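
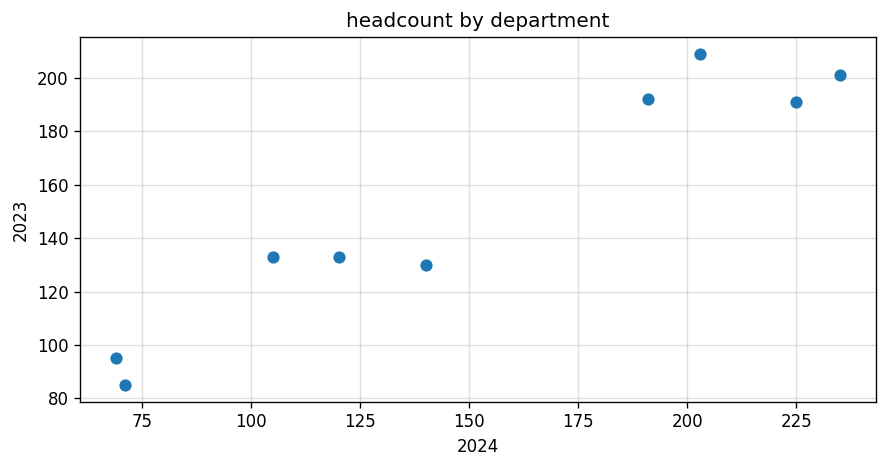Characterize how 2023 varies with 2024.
Points are positively correlated; strong (|r| ≈ 1.0).

positive, strong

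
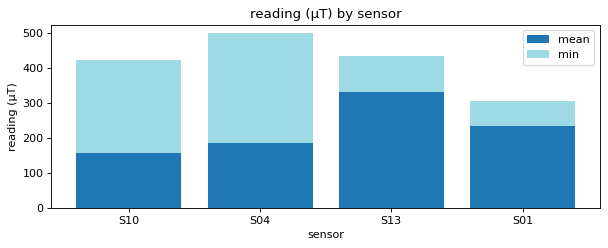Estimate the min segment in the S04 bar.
≈ 300

min top ≈ 500, bottom ≈ 200; segment ≈ 300.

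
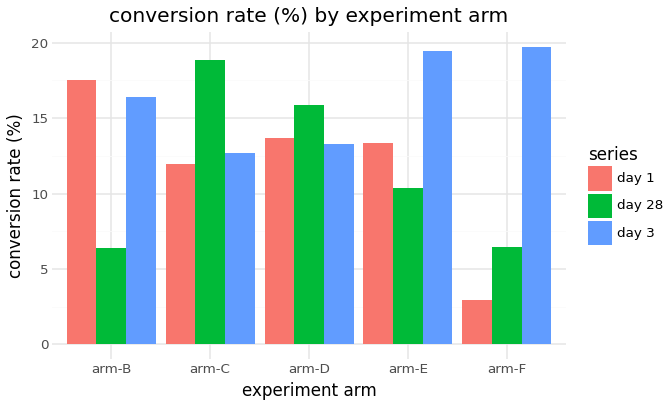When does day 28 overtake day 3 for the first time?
arm-B: day 28 ≈ 6 vs day 3 ≈ 16 (not yet); arm-C: day 28 ≈ 18 vs day 3 ≈ 12 (first crossover).

arm-C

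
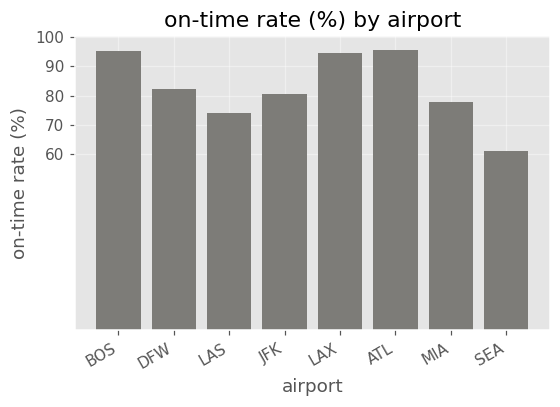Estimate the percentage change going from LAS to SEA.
≈ -14.3%

LAS ≈ 70, SEA ≈ 60; (60 − 70) / 70 ≈ -14.3%.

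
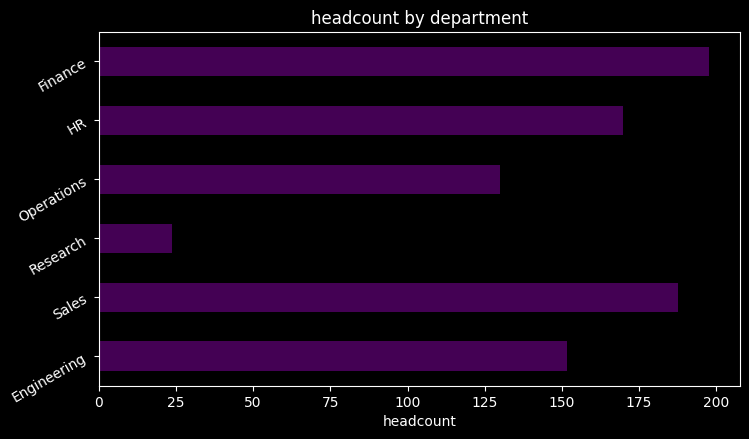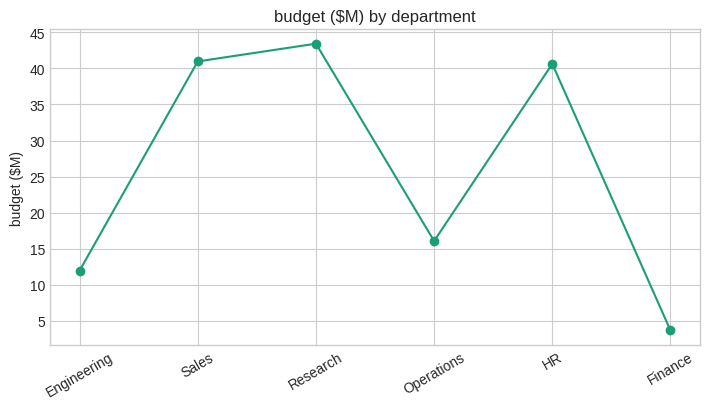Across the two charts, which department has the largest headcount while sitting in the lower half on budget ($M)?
Chart 2 median budget ($M) ≈ 30; below-median departments: Engineering, Operations, Finance. Among those, Finance has the highest headcount (≈ 200).

Finance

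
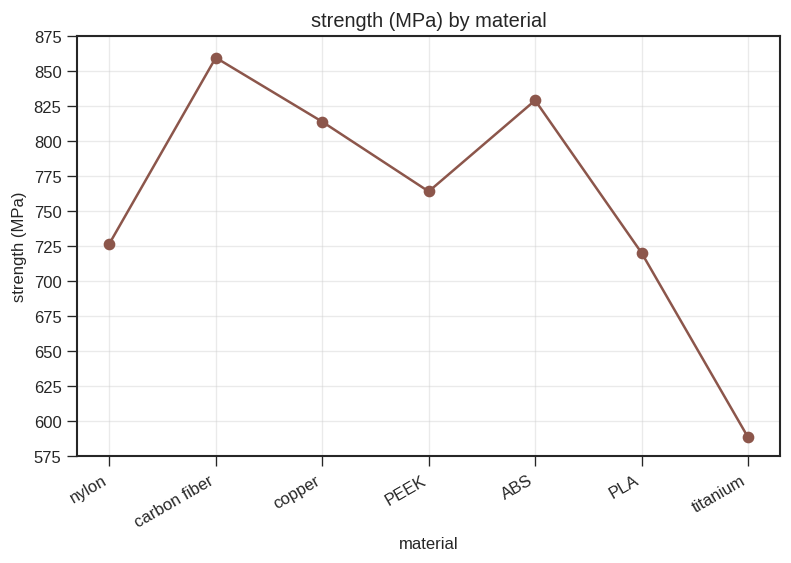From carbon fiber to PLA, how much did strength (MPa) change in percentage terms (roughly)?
≈ -14.7%

carbon fiber ≈ 850, PLA ≈ 725; (725 − 850) / 850 ≈ -14.7%.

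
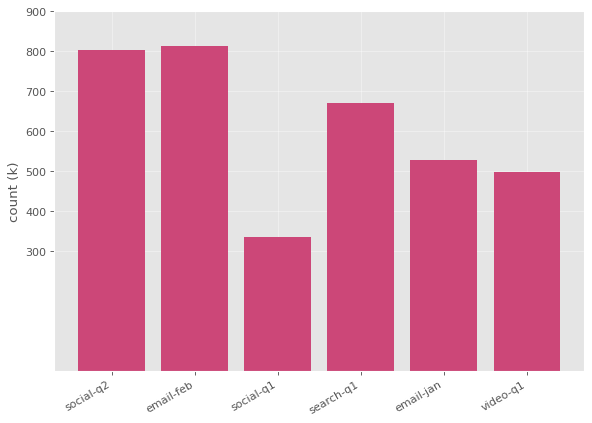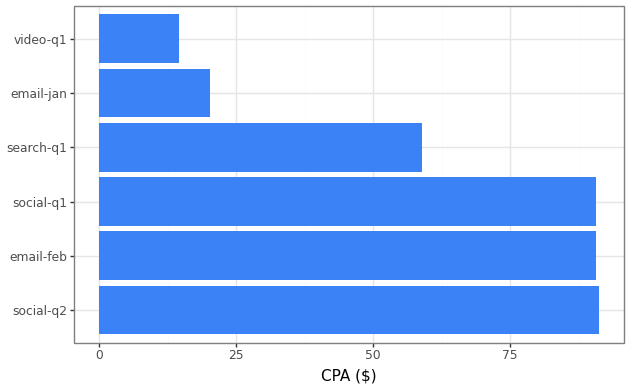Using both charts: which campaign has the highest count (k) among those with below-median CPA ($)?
Chart 2 median CPA ($) ≈ 70; below-median campaigns: search-q1, email-jan, video-q1. Among those, search-q1 has the highest count (k) (≈ 700).

search-q1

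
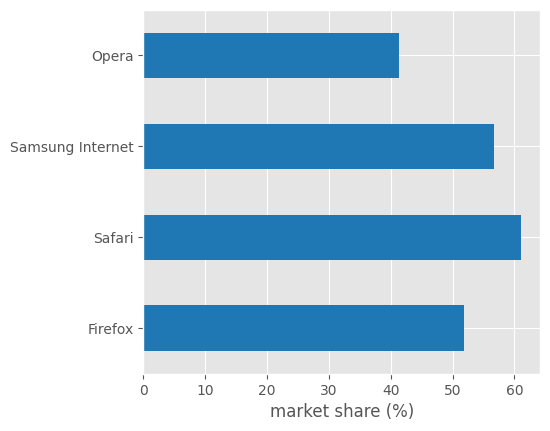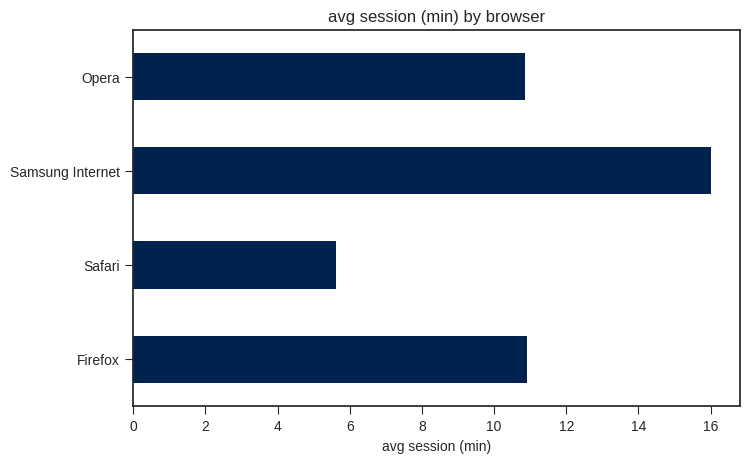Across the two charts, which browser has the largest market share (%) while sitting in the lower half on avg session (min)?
Chart 2 median avg session (min) ≈ 10; below-median browsers: Safari, Opera. Among those, Safari has the highest market share (%) (≈ 60).

Safari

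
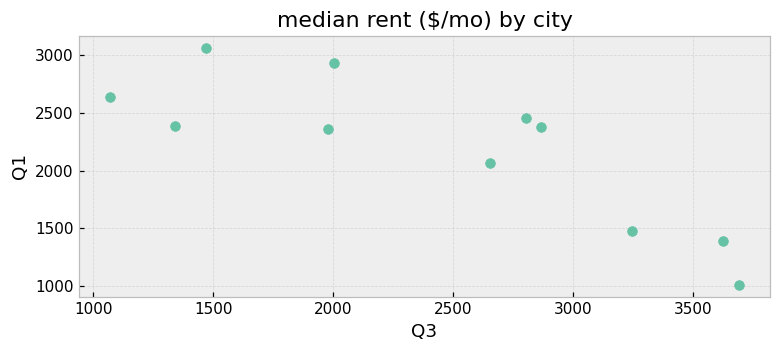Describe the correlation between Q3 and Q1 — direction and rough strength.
negative, strong

Points are negatively correlated; strong (|r| ≈ 0.8).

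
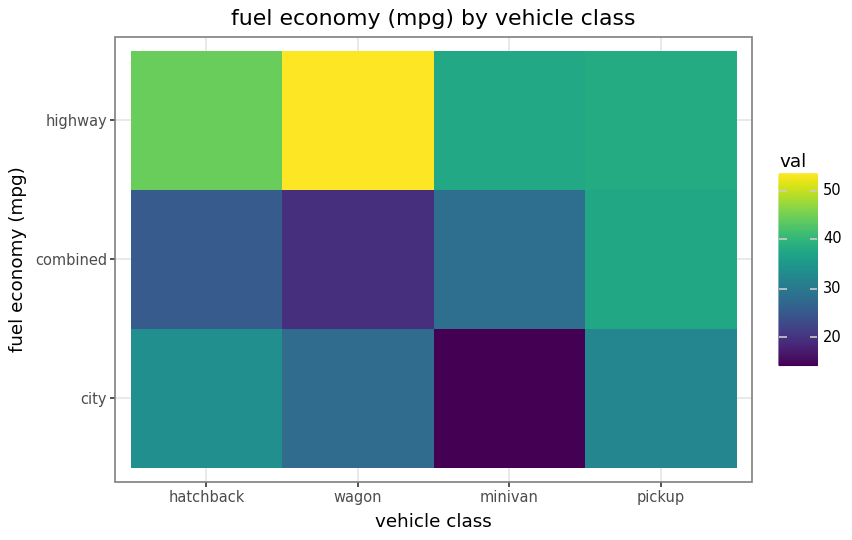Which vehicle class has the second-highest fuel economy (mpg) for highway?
hatchback

Top 3 for highway: wagon ≈ 55, hatchback ≈ 45, pickup ≈ 40.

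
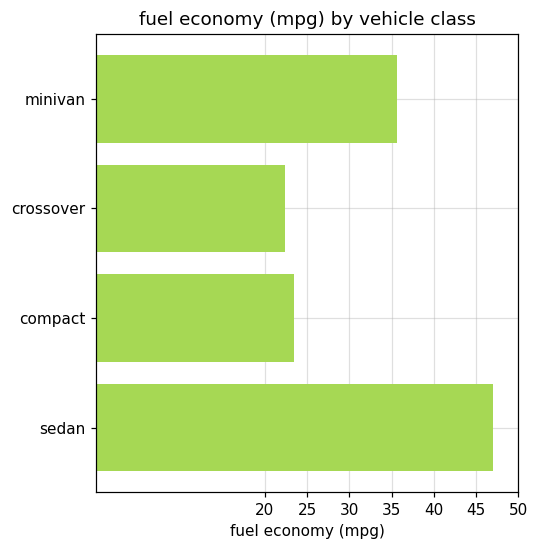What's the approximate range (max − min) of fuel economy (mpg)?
≈ 25

Max sedan ≈ 45, min crossover ≈ 20; range ≈ 25.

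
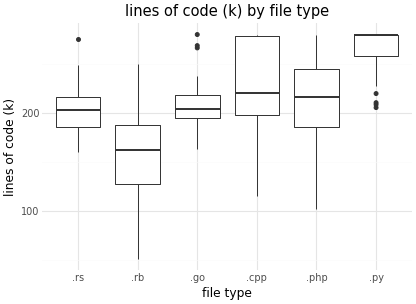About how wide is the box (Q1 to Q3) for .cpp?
≈ 80

Q3 ≈ 280, Q1 ≈ 200; IQR ≈ 80.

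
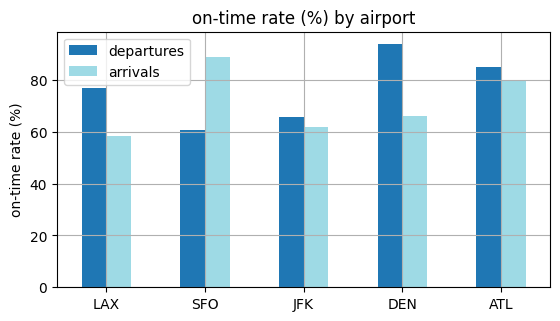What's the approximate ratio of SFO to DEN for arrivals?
SFO ≈ 90, DEN ≈ 70; 90/70 ≈ 1.29.

≈ 1.29×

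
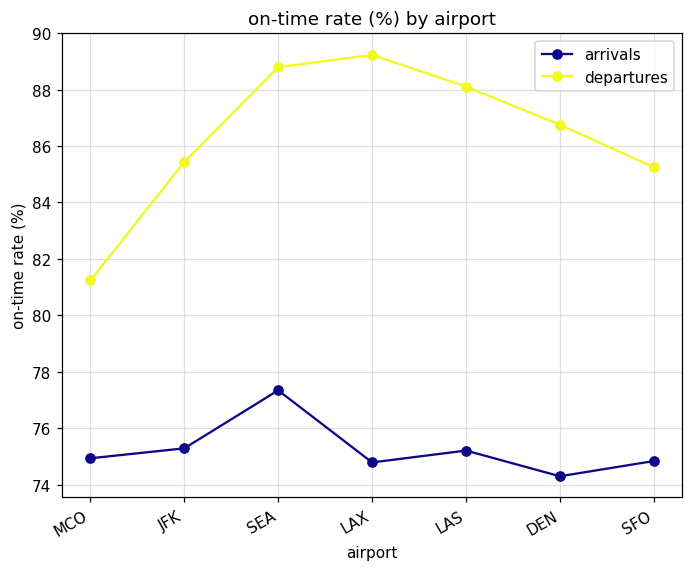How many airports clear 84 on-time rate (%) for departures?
6

Above 84: JFK, SEA, LAX, LAS, DEN, SFO.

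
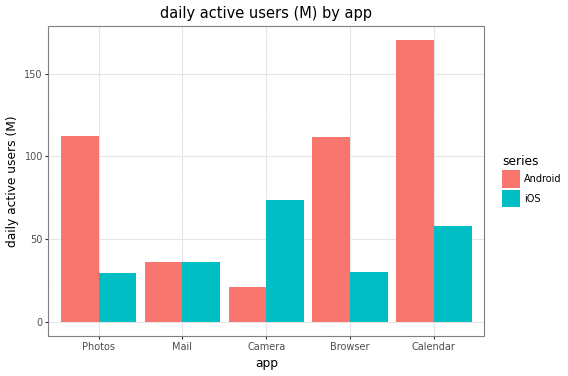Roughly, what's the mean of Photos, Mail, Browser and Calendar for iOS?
≈ 40

(20 + 40 + 40 + 60) / 4 ≈ 40.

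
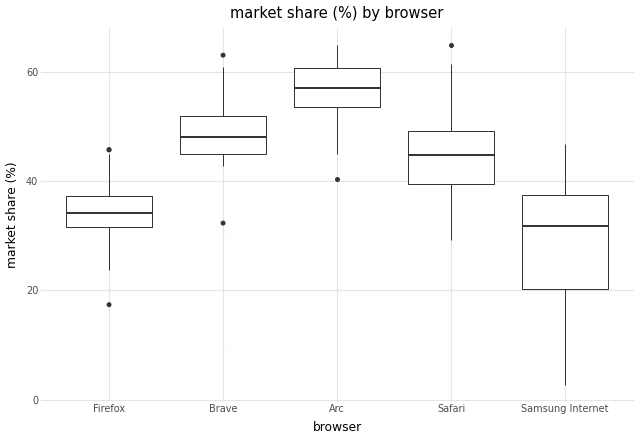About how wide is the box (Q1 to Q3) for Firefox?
Q3 ≈ 35, Q1 ≈ 30; IQR ≈ 5.

≈ 5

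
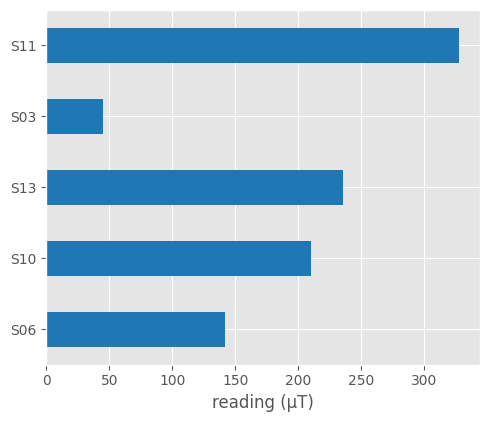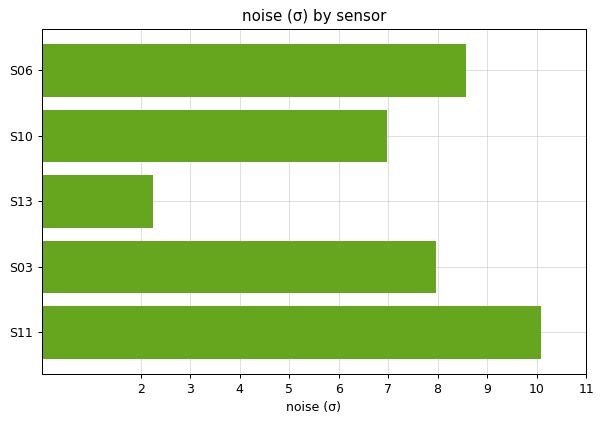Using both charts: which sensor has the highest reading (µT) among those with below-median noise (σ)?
S13

Chart 2 median noise (σ) ≈ 8; below-median sensors: S10, S13. Among those, S13 has the highest reading (µT) (≈ 250).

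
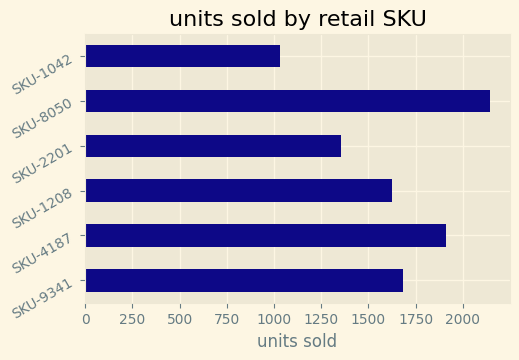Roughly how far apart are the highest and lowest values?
≈ 1200

Max SKU-8050 ≈ 2200, min SKU-1042 ≈ 1000; range ≈ 1200.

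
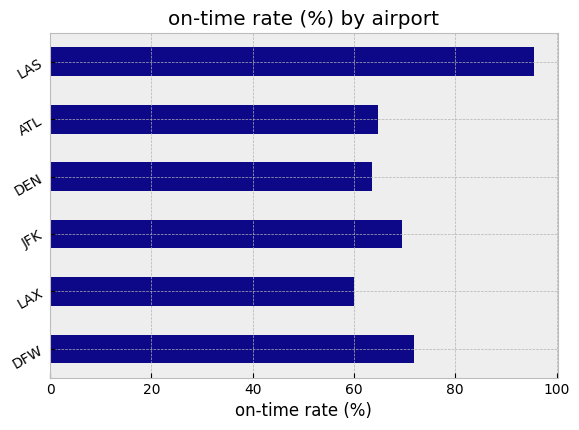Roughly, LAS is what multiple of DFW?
LAS ≈ 100, DFW ≈ 70; 100/70 ≈ 1.43.

≈ 1.43×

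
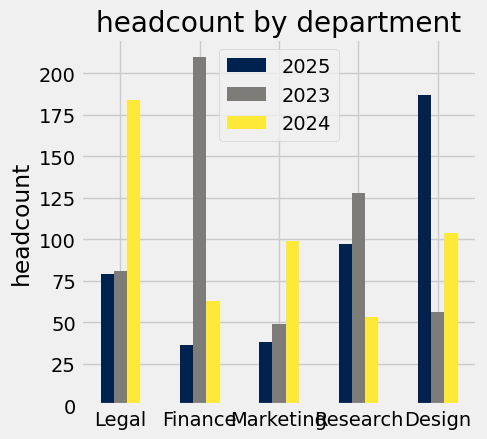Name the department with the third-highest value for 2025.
Legal

Top 4 for 2025: Design ≈ 180, Research ≈ 100, Legal ≈ 80, Marketing ≈ 40.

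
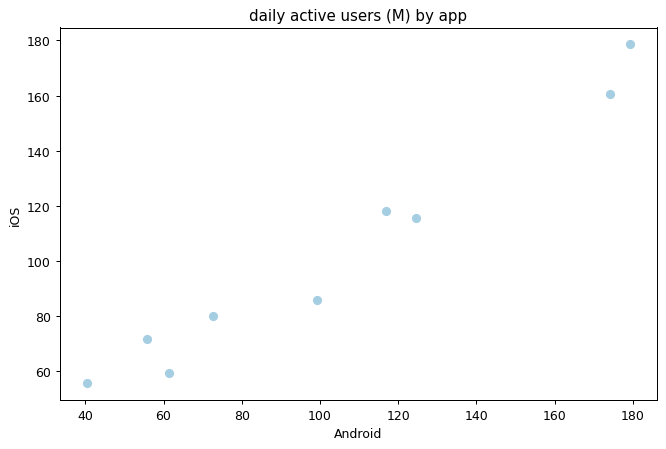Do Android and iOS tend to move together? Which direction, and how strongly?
positive, strong

Points are positively correlated; strong (|r| ≈ 1.0).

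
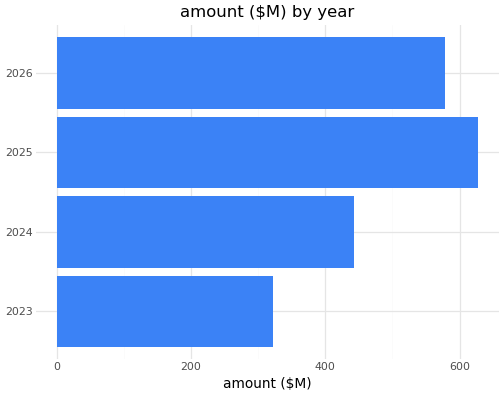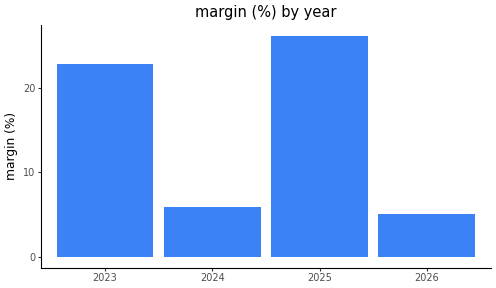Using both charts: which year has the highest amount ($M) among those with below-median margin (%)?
2026

Chart 2 median margin (%) ≈ 15; below-median years: 2024, 2026. Among those, 2026 has the highest amount ($M) (≈ 600).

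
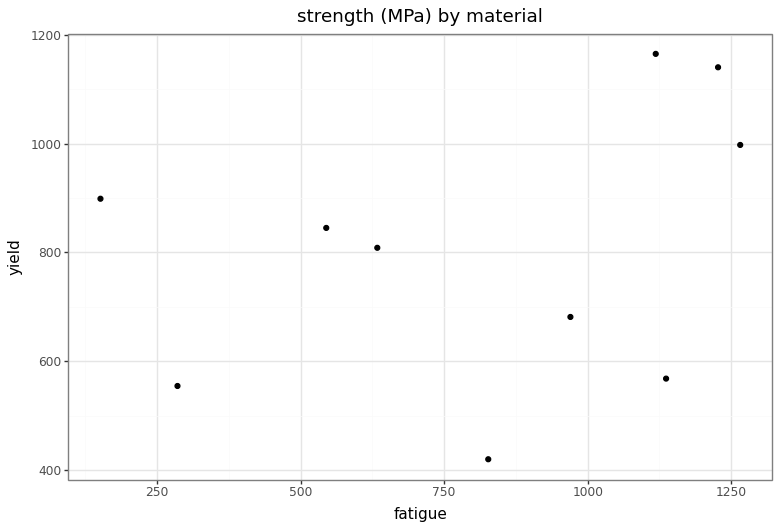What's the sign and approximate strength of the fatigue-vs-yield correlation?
Points are positively correlated; weak (|r| ≈ 0.3).

positive, weak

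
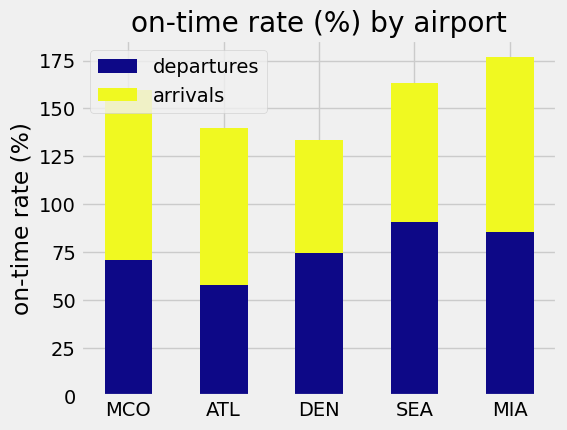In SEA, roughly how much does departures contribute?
≈ 100

departures top ≈ 100, bottom ≈ 0; segment ≈ 100.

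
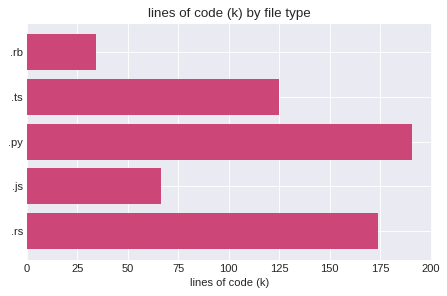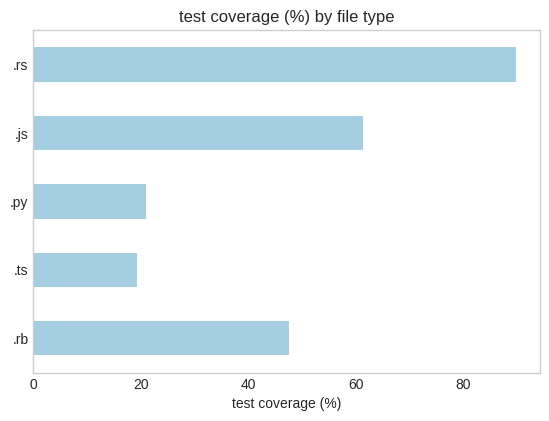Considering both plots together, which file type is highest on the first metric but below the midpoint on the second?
Chart 2 median test coverage (%) ≈ 50; below-median file types: .ts, .py. Among those, .py has the highest lines of code (k) (≈ 200).

.py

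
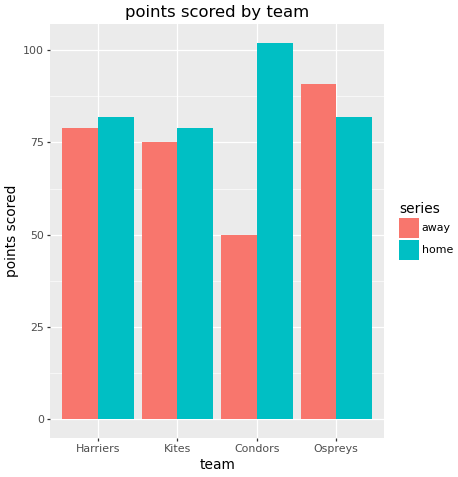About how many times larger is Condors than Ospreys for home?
Condors ≈ 100, Ospreys ≈ 80; 100/80 ≈ 1.25.

≈ 1.25×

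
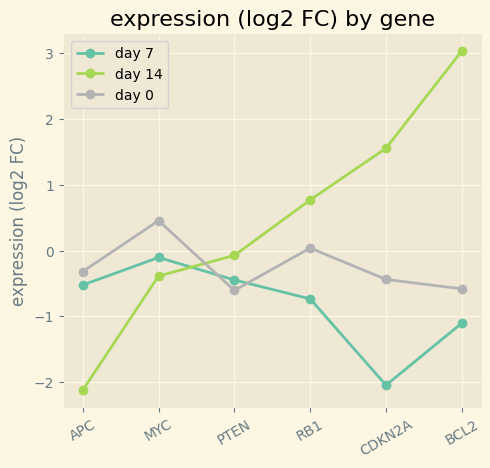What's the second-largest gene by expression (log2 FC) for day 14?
CDKN2A

Top 3 for day 14: BCL2 ≈ 3.0, CDKN2A ≈ 1.5, RB1 ≈ 1.0.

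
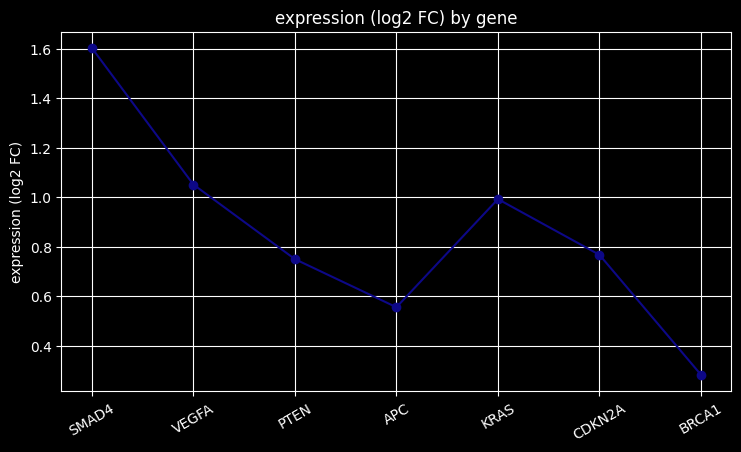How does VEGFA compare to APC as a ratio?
VEGFA ≈ 1.0, APC ≈ 0.6; 1.0/0.6 ≈ 1.67.

≈ 1.67×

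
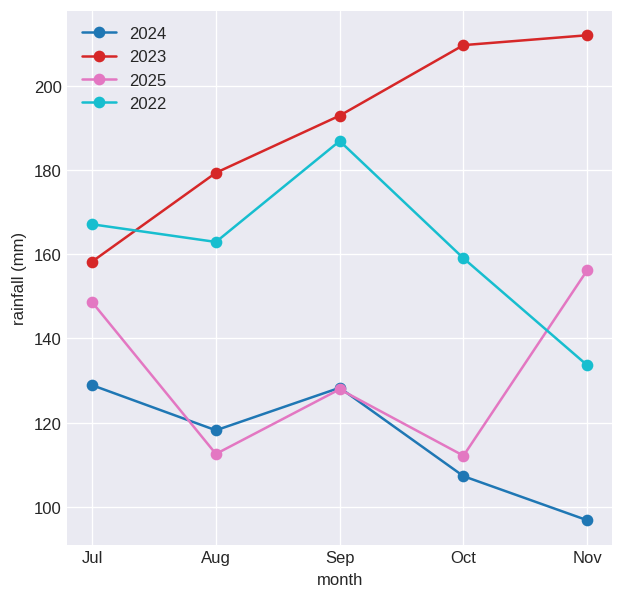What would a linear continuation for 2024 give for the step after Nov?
≈ 85

Last three: 130, 110, 100 → slope ≈ -15/step → next ≈ 85.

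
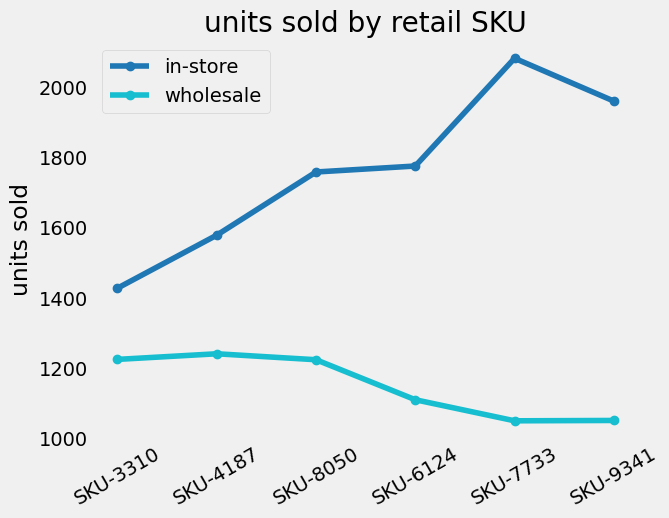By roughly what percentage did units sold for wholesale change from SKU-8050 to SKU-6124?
SKU-8050 ≈ 1200, SKU-6124 ≈ 1100; (1100 − 1200) / 1200 ≈ -8.3%.

≈ -8.3%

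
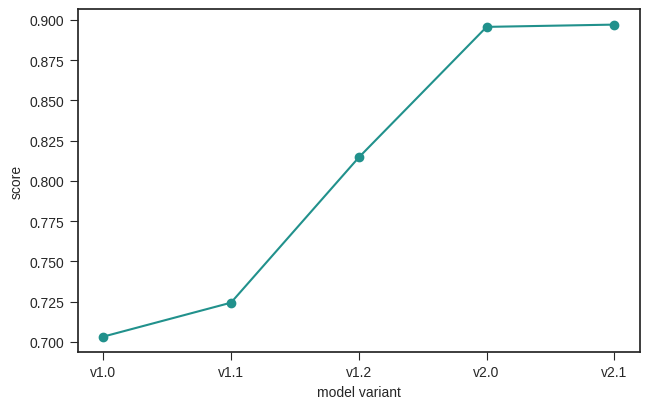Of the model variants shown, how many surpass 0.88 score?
Above 0.88: v2.0, v2.1.

2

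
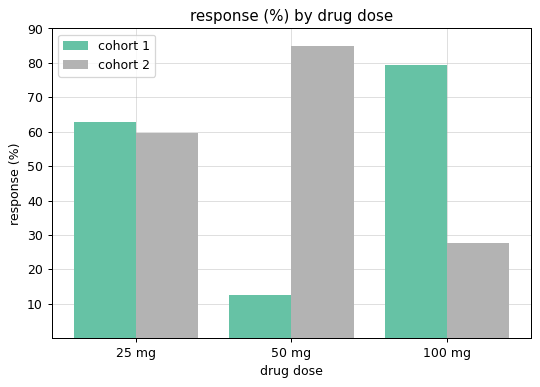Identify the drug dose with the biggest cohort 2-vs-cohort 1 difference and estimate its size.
50 mg, ≈ 70 %

50 mg: cohort 2 ≈ 80, cohort 1 ≈ 10 → gap ≈ 70. Next-largest (100 mg) is only ≈ 50.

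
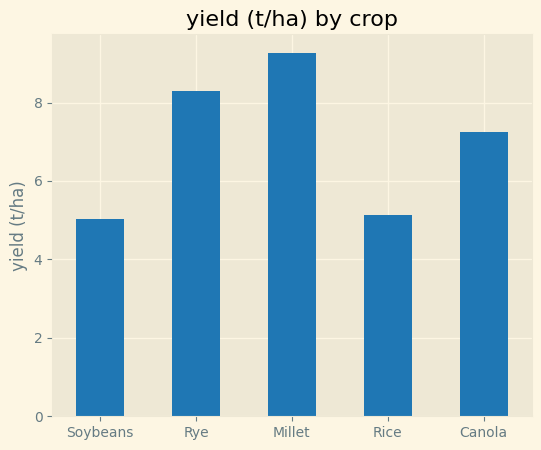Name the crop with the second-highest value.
Top 3: Millet ≈ 9, Rye ≈ 8, Canola ≈ 7.

Rye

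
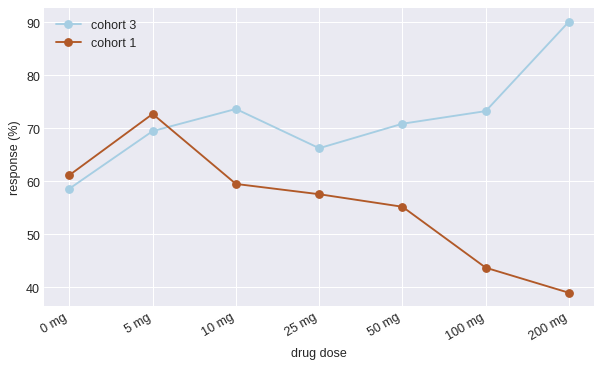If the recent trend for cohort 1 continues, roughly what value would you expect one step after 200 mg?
Last three: 55, 45, 40 → slope ≈ -7.5/step → next ≈ 32.5.

≈ 32.5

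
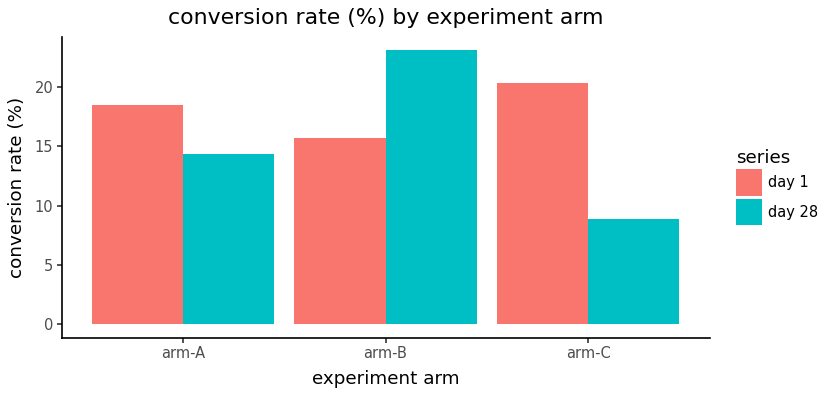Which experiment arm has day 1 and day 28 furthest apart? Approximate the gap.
arm-C: day 1 ≈ 20, day 28 ≈ 8 → gap ≈ 12. Next-largest (arm-B) is only ≈ 8.

arm-C, ≈ 12 %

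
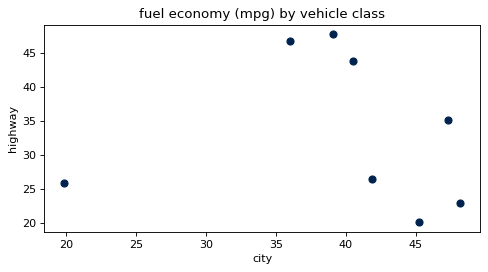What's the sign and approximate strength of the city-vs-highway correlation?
no clear correlation

Points are roughly uncorrelated; weak (|r| ≈ 0.1).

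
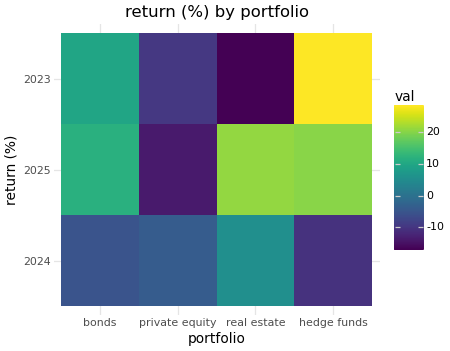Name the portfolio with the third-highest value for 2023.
private equity

Top 4 for 2023: hedge funds ≈ 30, bonds ≈ 10, private equity ≈ -10, real estate ≈ -15.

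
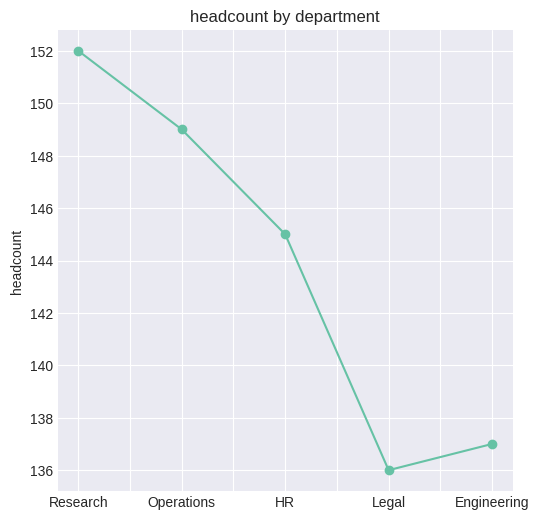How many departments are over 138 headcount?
Above 138: Research, Operations, HR.

3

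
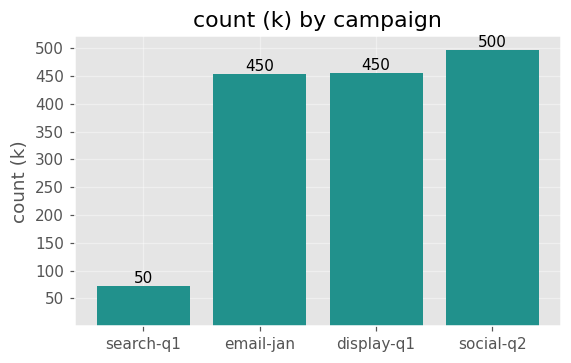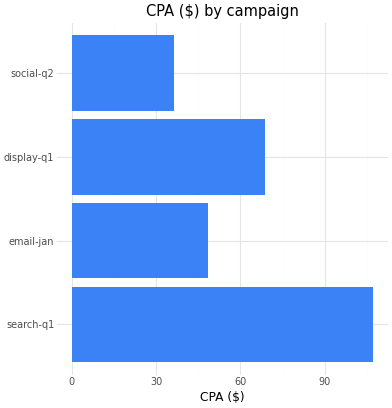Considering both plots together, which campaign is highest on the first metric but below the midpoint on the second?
Chart 2 median CPA ($) ≈ 60; below-median campaigns: email-jan, social-q2. Among those, social-q2 has the highest count (k) (≈ 500).

social-q2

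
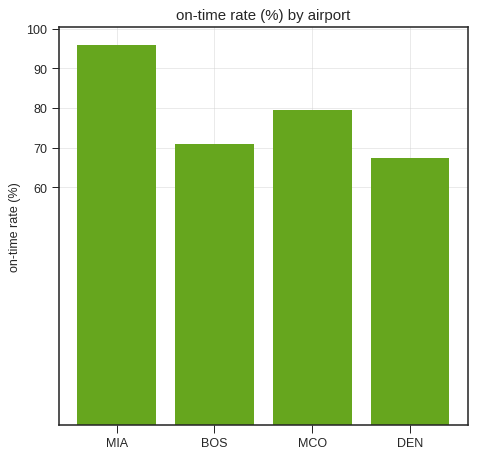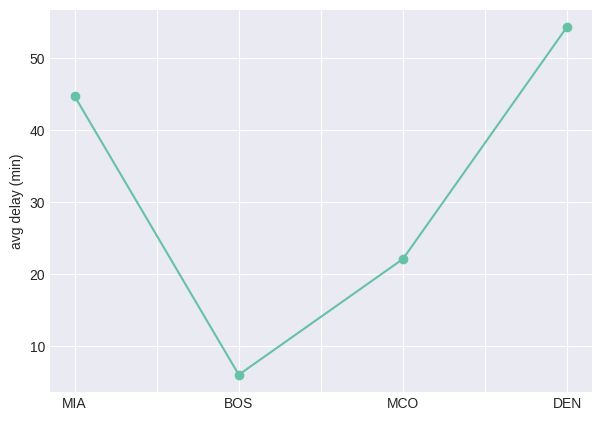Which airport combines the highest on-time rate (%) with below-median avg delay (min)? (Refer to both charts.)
MCO

Chart 2 median avg delay (min) ≈ 35; below-median airports: BOS, MCO. Among those, MCO has the highest on-time rate (%) (≈ 80).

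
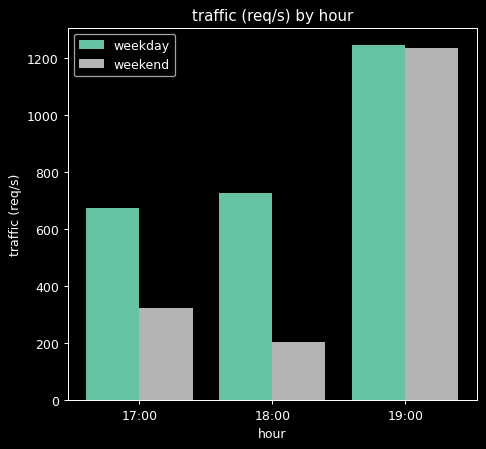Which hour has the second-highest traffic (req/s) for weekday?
Top 3 for weekday: 19:00 ≈ 1200, 18:00 ≈ 800, 17:00 ≈ 600.

18:00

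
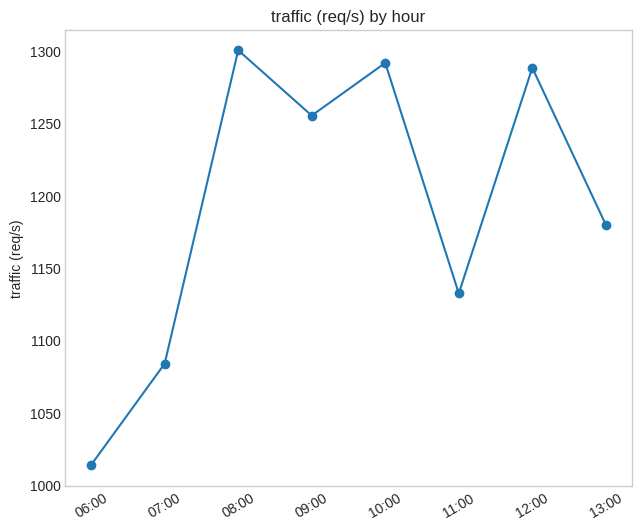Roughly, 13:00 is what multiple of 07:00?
≈ 1.09×

13:00 ≈ 1175, 07:00 ≈ 1075; 1175/1075 ≈ 1.09.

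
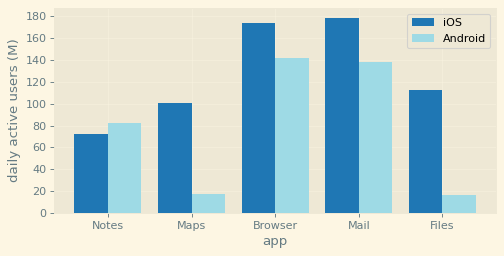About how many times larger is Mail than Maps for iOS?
Mail ≈ 180, Maps ≈ 100; 180/100 ≈ 1.8.

≈ 1.8×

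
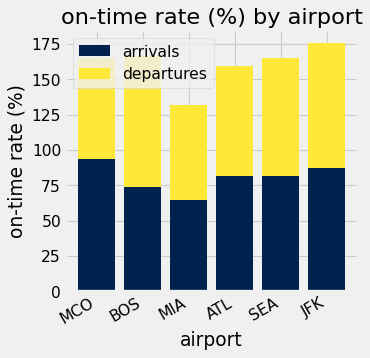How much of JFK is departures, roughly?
departures top ≈ 180, bottom ≈ 80; segment ≈ 100.

≈ 100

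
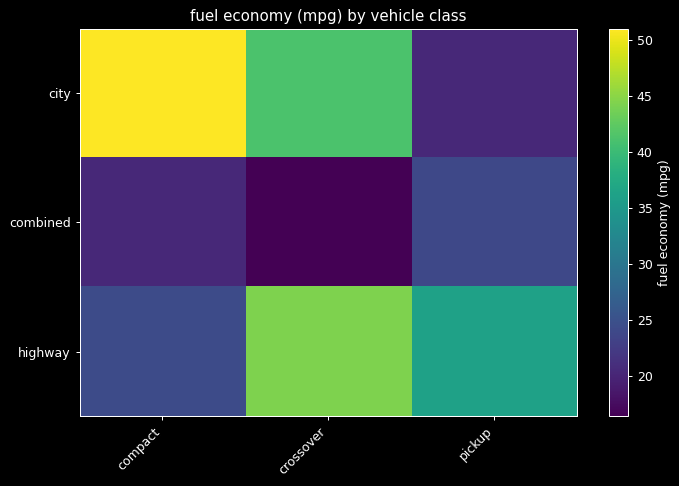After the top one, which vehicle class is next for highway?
Top 3 for highway: crossover ≈ 45, pickup ≈ 35, compact ≈ 25.

pickup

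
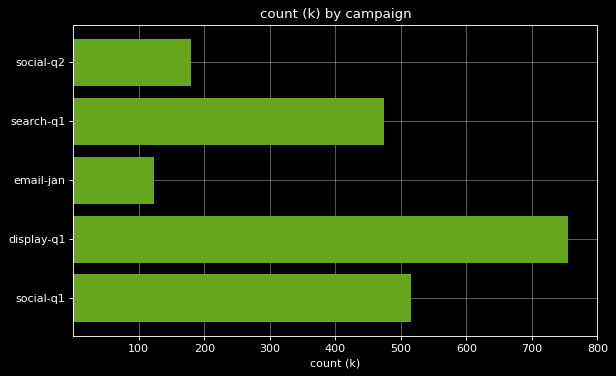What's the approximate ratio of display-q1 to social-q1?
display-q1 ≈ 800, social-q1 ≈ 500; 800/500 ≈ 1.6.

≈ 1.6×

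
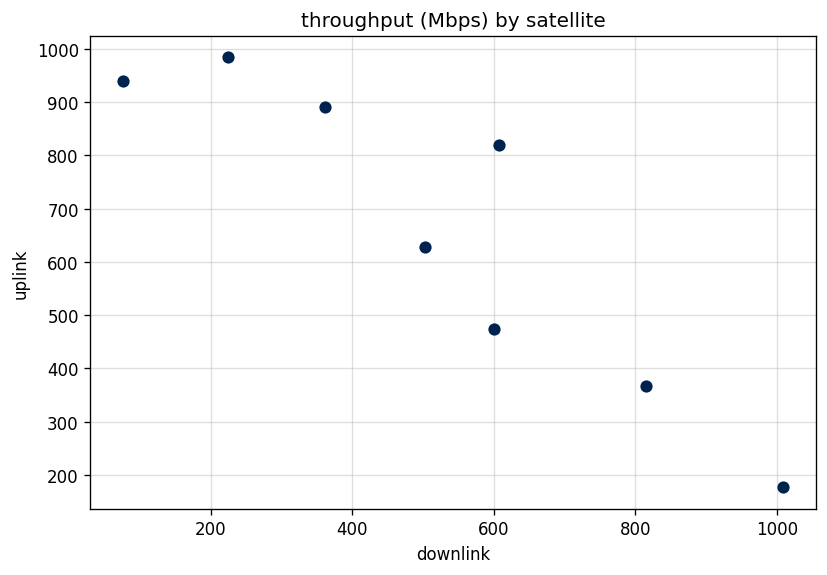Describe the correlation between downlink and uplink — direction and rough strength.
negative, strong

Points are negatively correlated; strong (|r| ≈ 0.9).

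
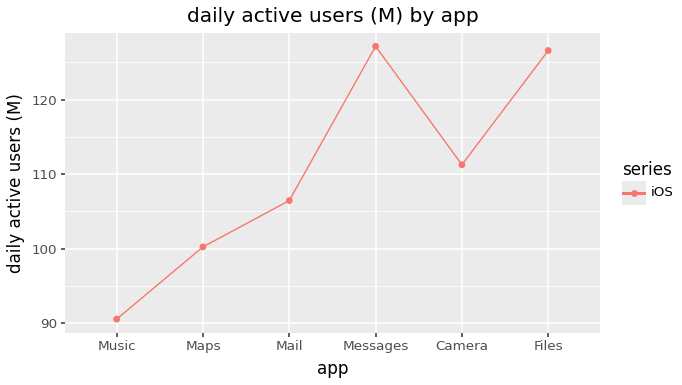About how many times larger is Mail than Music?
Mail ≈ 105, Music ≈ 90; 105/90 ≈ 1.17.

≈ 1.17×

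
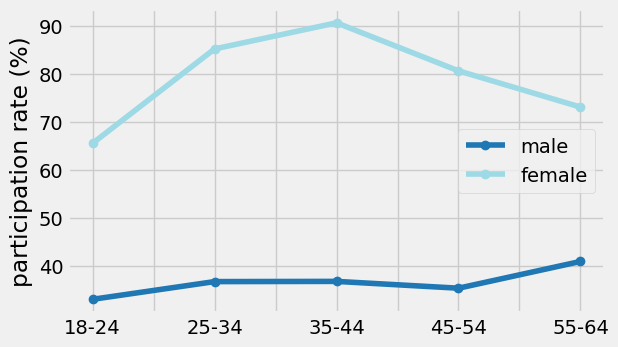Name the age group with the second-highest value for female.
25-34

Top 3 for female: 35-44 ≈ 90, 25-34 ≈ 85, 45-54 ≈ 80.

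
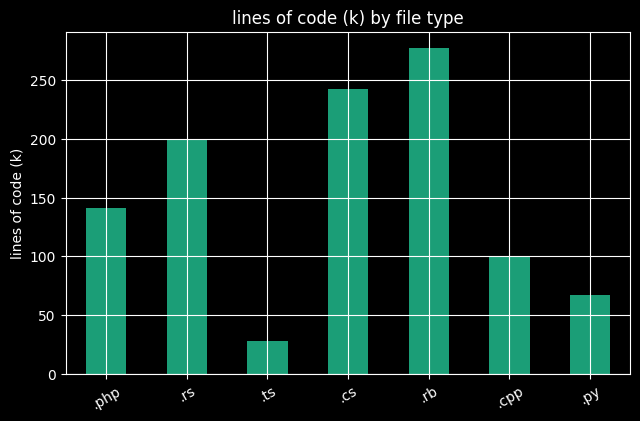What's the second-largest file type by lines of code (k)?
Top 3: .rb ≈ 275, .cs ≈ 250, .rs ≈ 200.

.cs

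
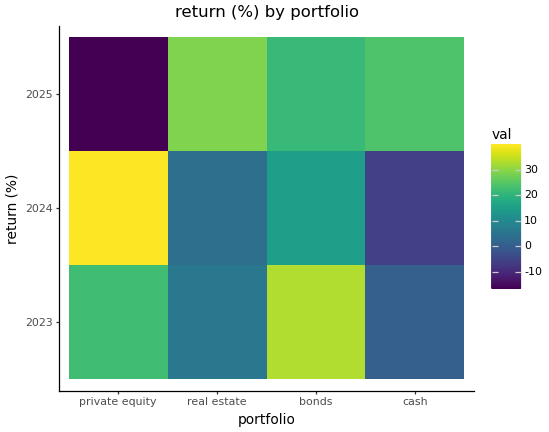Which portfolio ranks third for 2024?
Top 4 for 2024: private equity ≈ 40, bonds ≈ 15, real estate ≈ 5, cash ≈ -5.

real estate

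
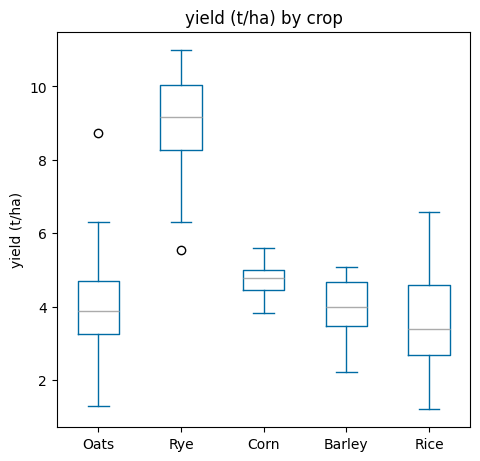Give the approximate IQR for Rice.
≈ 2.0

Q3 ≈ 4.5, Q1 ≈ 2.5; IQR ≈ 2.0.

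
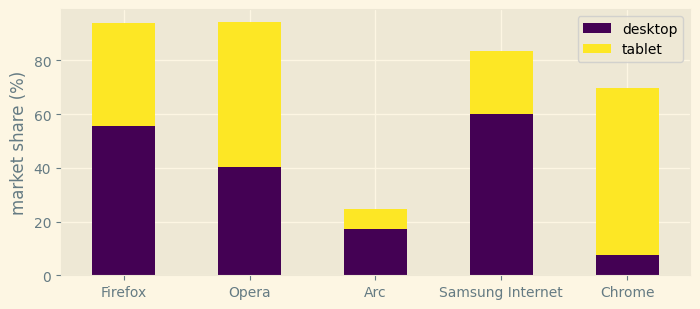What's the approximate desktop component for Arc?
≈ 20

desktop top ≈ 20, bottom ≈ 0; segment ≈ 20.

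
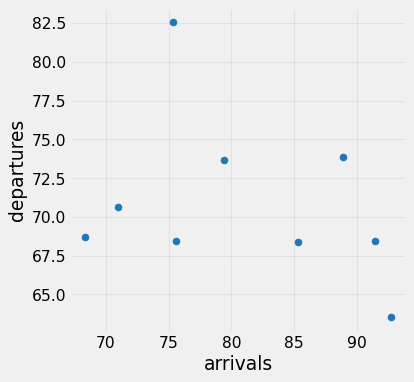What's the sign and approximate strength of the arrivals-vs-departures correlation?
negative, weak

Points are negatively correlated; weak (|r| ≈ 0.3).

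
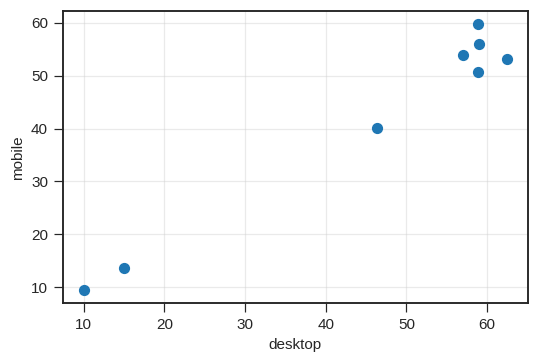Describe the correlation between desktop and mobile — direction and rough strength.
Points are positively correlated; strong (|r| ≈ 1.0).

positive, strong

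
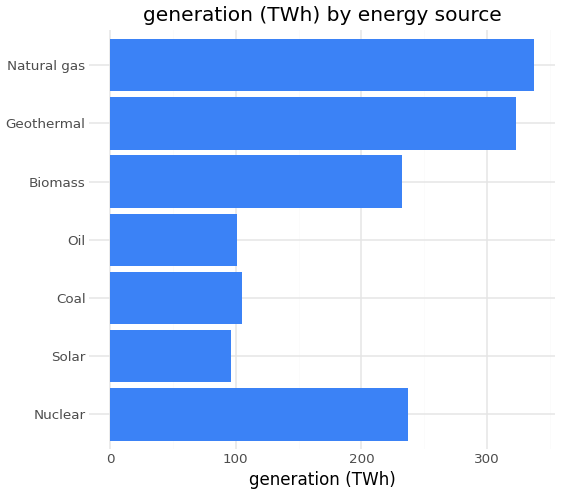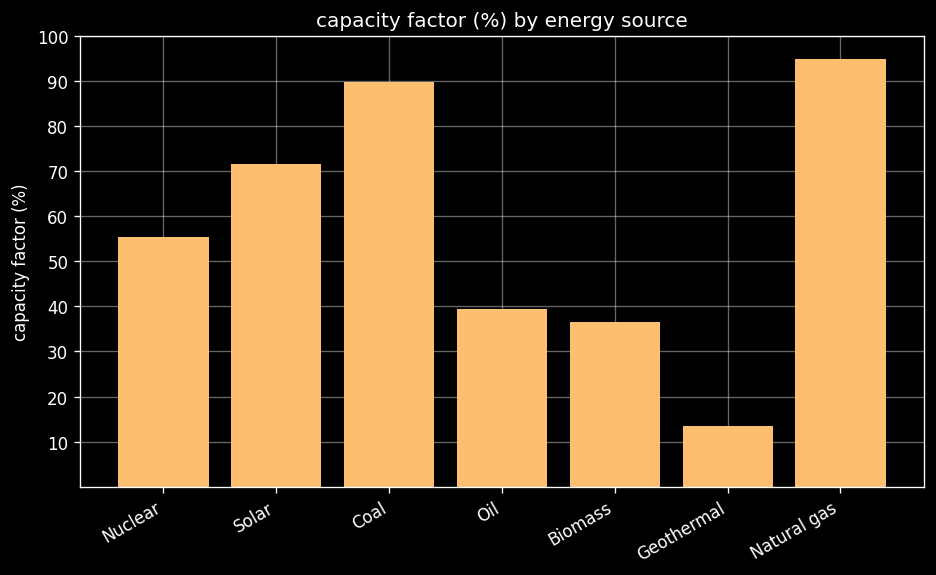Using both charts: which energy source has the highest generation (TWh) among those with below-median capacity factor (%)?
Chart 2 median capacity factor (%) ≈ 60; below-median energy sources: Oil, Biomass, Geothermal. Among those, Geothermal has the highest generation (TWh) (≈ 300).

Geothermal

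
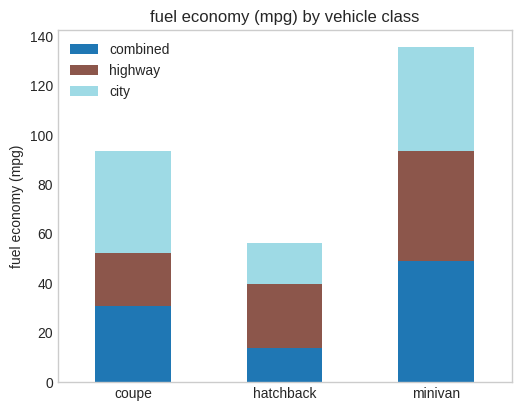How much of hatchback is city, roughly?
≈ 20

city top ≈ 60, bottom ≈ 40; segment ≈ 20.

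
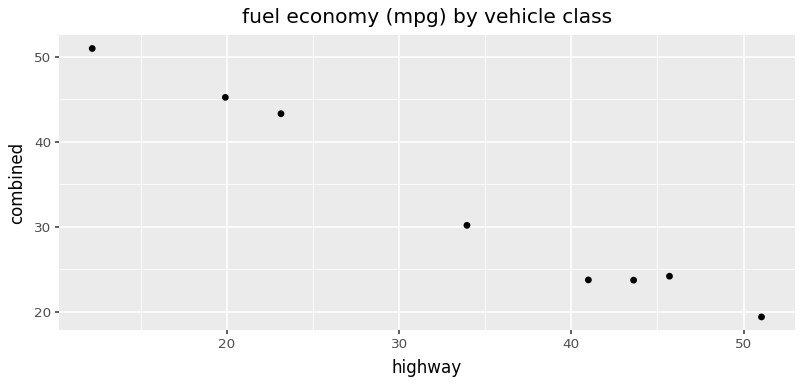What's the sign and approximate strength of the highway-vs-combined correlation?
Points are negatively correlated; strong (|r| ≈ 1.0).

negative, strong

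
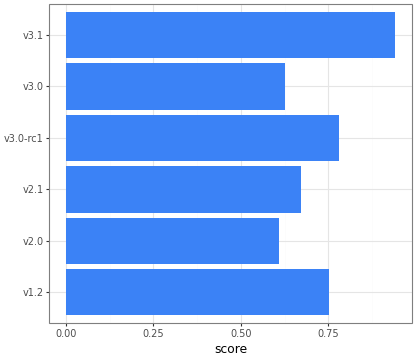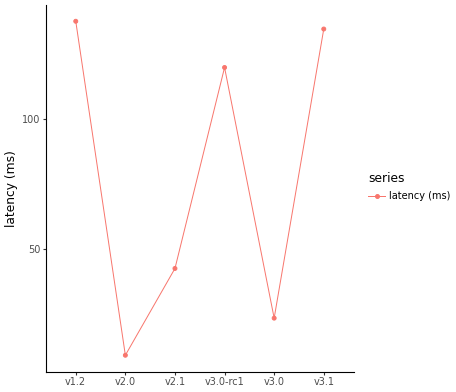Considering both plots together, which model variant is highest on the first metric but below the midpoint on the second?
Chart 2 median latency (ms) ≈ 80; below-median model variants: v2.0, v2.1, v3.0. Among those, v2.1 has the highest score (≈ 0.7).

v2.1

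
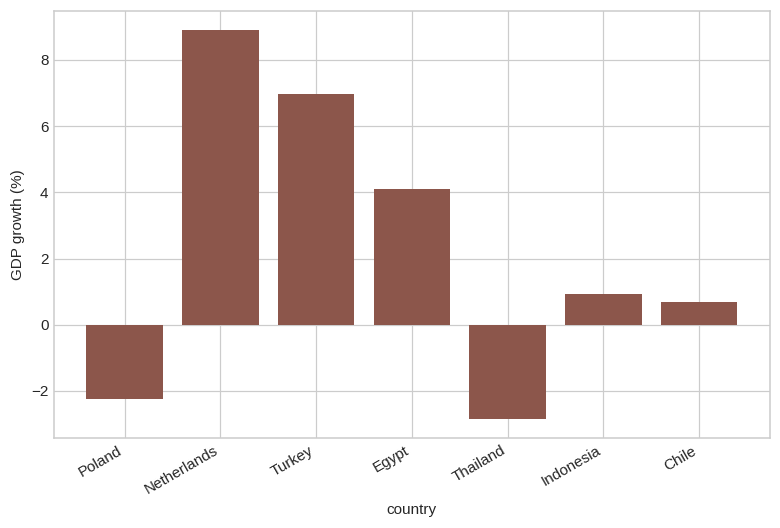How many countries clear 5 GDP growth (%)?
Above 5: Netherlands, Turkey.

2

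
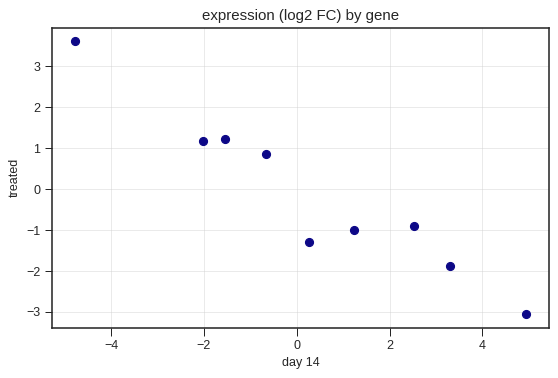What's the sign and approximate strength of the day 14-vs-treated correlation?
negative, strong

Points are negatively correlated; strong (|r| ≈ 1.0).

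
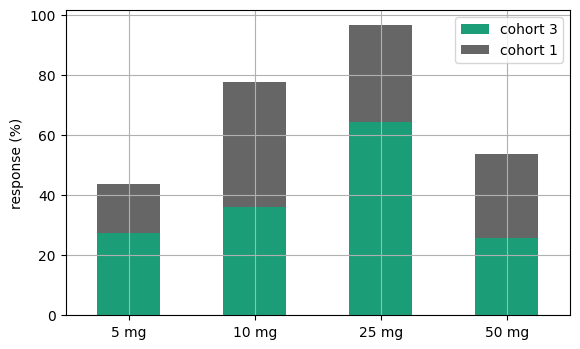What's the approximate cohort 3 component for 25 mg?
cohort 3 top ≈ 60, bottom ≈ 0; segment ≈ 60.

≈ 60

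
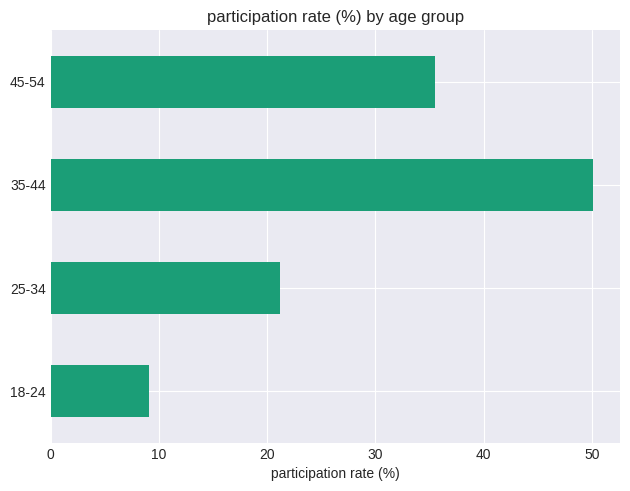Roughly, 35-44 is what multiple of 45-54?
35-44 ≈ 50, 45-54 ≈ 35; 50/35 ≈ 1.43.

≈ 1.43×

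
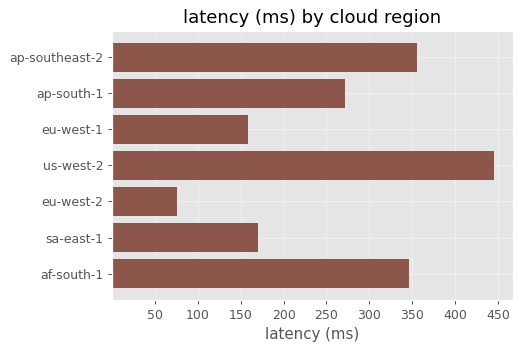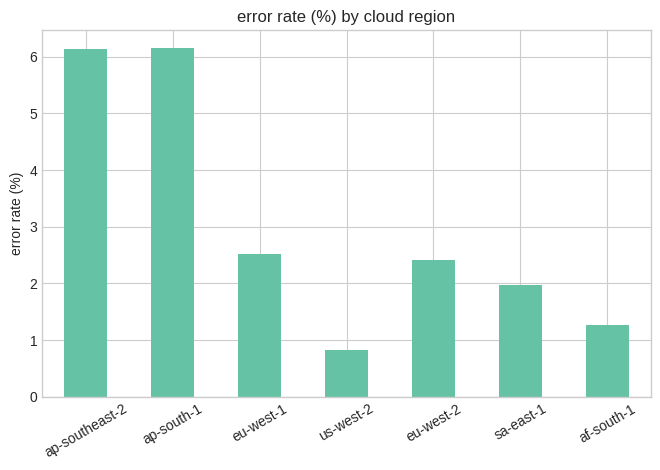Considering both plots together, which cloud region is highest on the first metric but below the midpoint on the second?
Chart 2 median error rate (%) ≈ 2; below-median cloud regions: us-west-2, sa-east-1, af-south-1. Among those, us-west-2 has the highest latency (ms) (≈ 450).

us-west-2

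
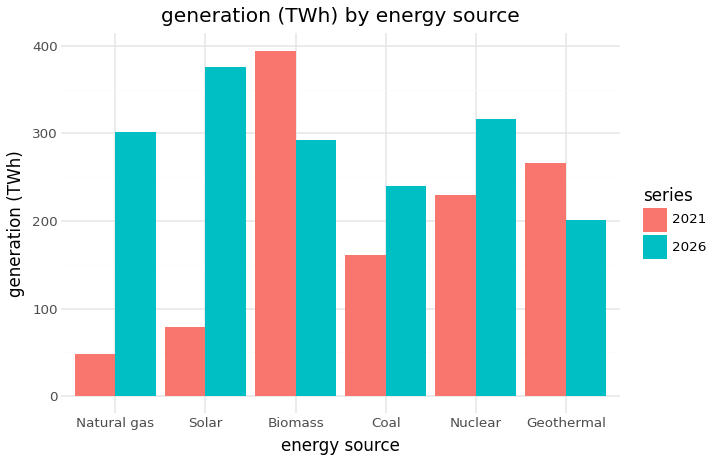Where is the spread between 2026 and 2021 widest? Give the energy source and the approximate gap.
Solar, ≈ 300 TWh

Solar: 2026 ≈ 400, 2021 ≈ 100 → gap ≈ 300. Next-largest (Natural gas) is only ≈ 250.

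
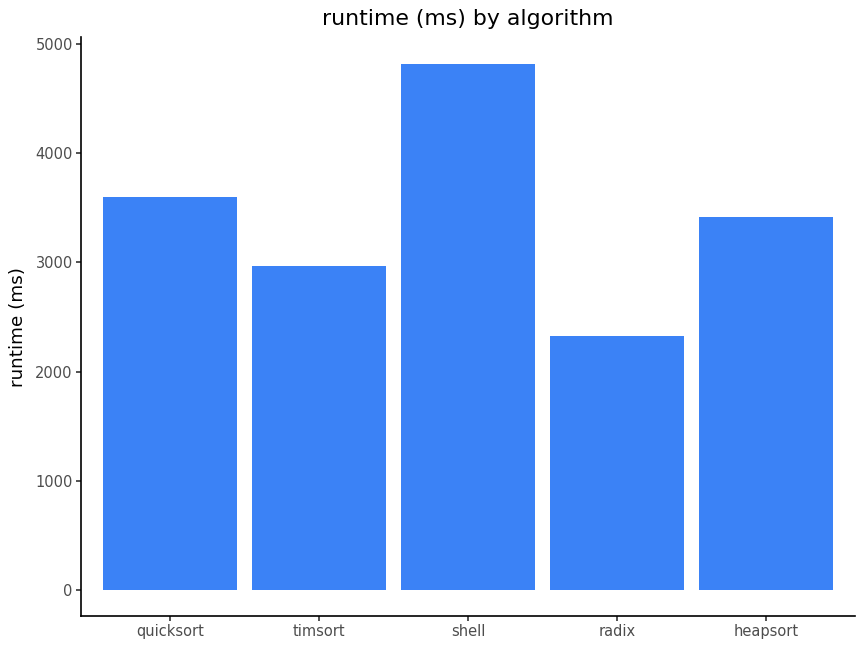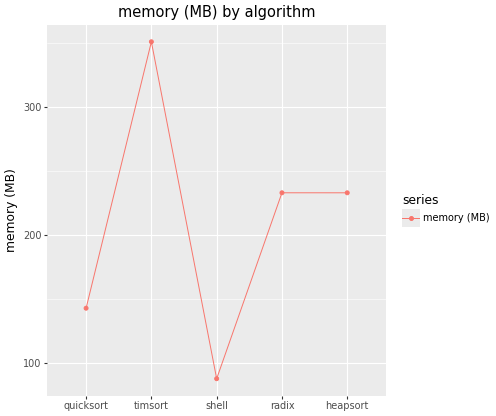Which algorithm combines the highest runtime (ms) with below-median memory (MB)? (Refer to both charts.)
Chart 2 median memory (MB) ≈ 250; below-median algorithms: quicksort, shell. Among those, shell has the highest runtime (ms) (≈ 5000).

shell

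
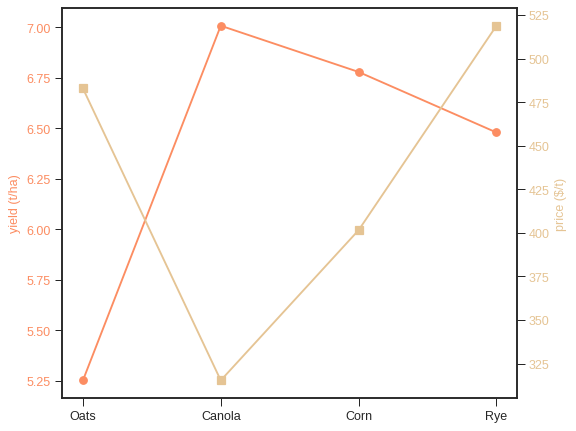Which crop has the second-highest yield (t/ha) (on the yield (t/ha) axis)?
Corn

Top 3 (on the yield (t/ha) axis): Canola ≈ 7.0, Corn ≈ 6.8, Rye ≈ 6.4.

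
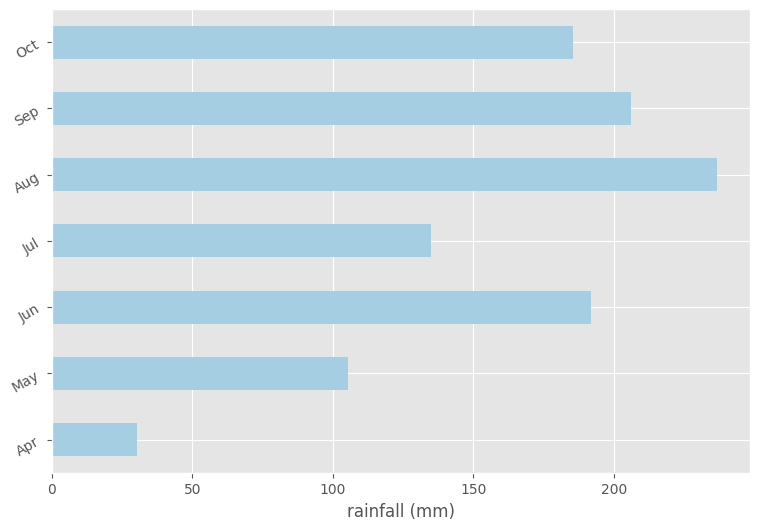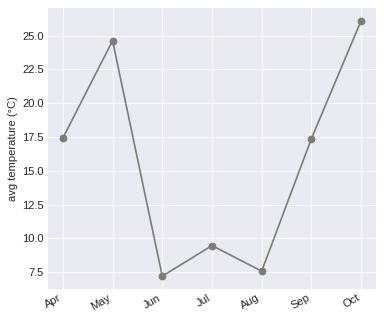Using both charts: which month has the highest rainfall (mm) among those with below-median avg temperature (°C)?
Chart 2 median avg temperature (°C) ≈ 15; below-median months: Jun, Jul, Aug. Among those, Aug has the highest rainfall (mm) (≈ 225).

Aug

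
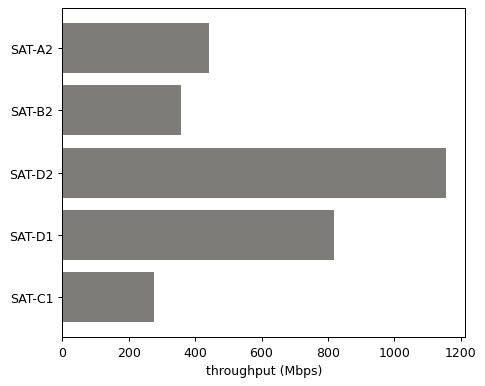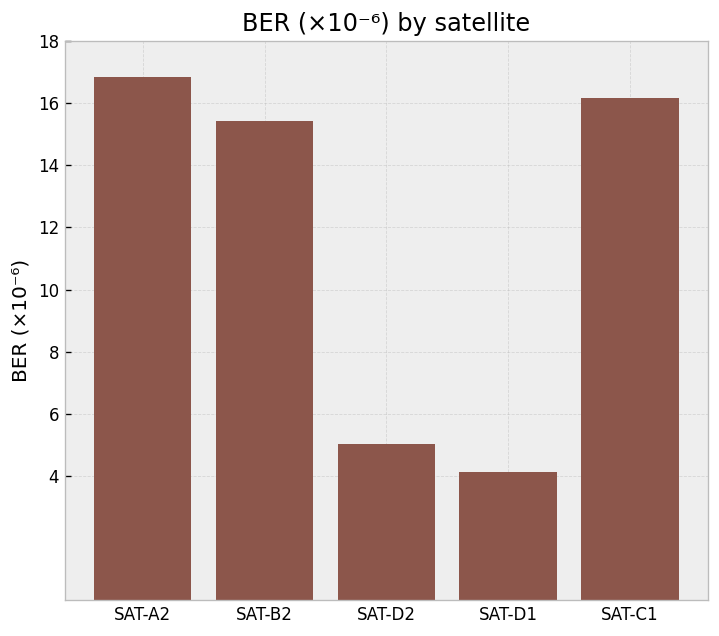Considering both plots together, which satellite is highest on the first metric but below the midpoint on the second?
Chart 2 median BER (×10⁻⁶) ≈ 16; below-median satellites: SAT-D2, SAT-D1. Among those, SAT-D2 has the highest throughput (Mbps) (≈ 1200).

SAT-D2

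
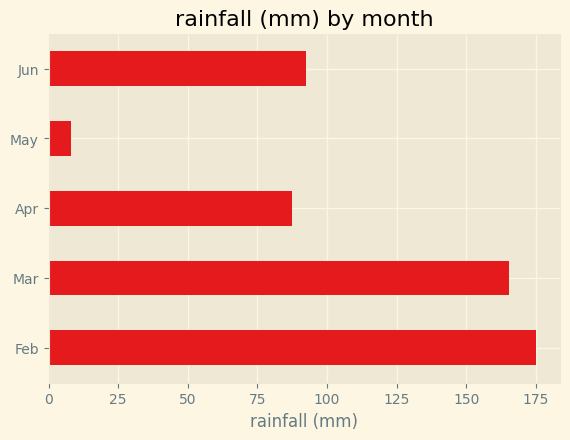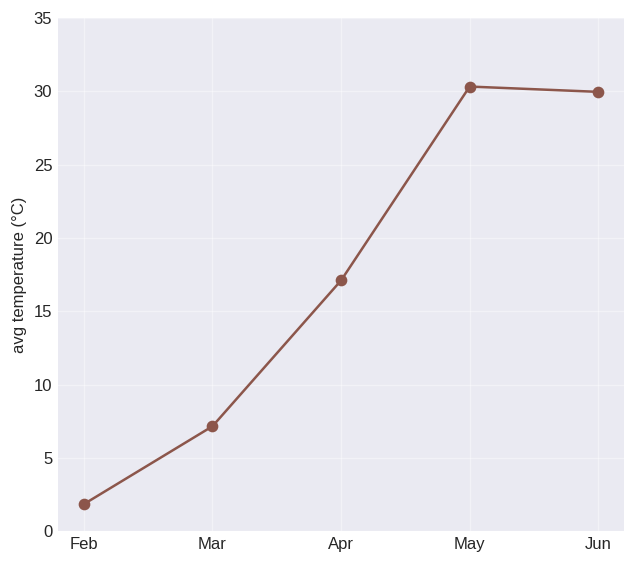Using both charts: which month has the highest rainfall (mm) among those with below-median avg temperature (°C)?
Chart 2 median avg temperature (°C) ≈ 15; below-median months: Feb, Mar. Among those, Feb has the highest rainfall (mm) (≈ 180).

Feb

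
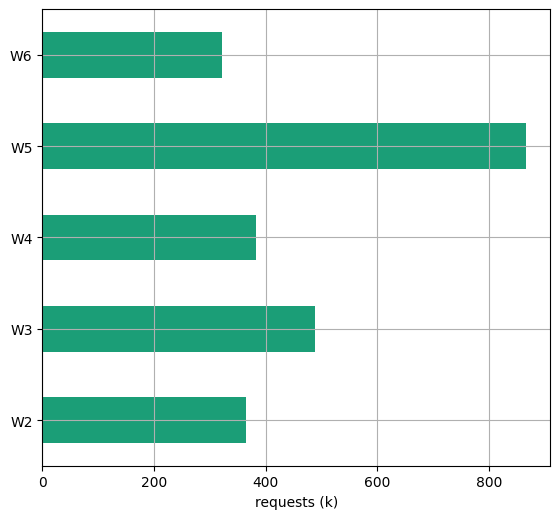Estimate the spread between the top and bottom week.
Max W5 ≈ 900, min W6 ≈ 300; range ≈ 600.

≈ 600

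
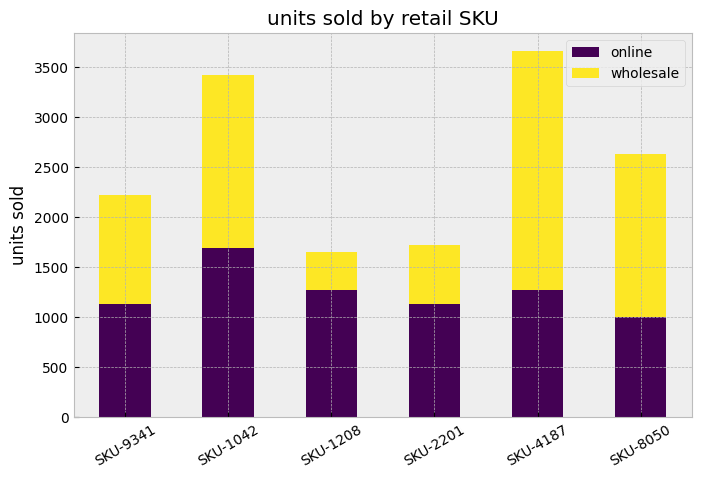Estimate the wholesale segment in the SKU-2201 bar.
wholesale top ≈ 1500, bottom ≈ 1000; segment ≈ 500.

≈ 500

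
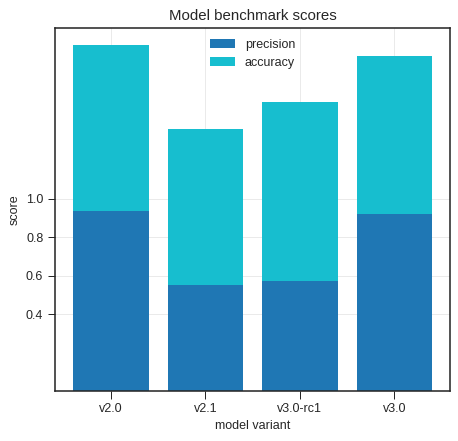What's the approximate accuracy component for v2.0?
accuracy top ≈ 1.8, bottom ≈ 1.0; segment ≈ 0.8.

≈ 0.8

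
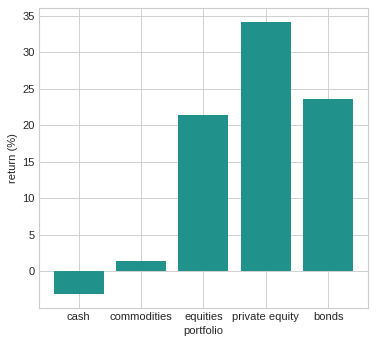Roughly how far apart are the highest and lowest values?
Max private equity ≈ 35, min cash ≈ -5; range ≈ 40.

≈ 40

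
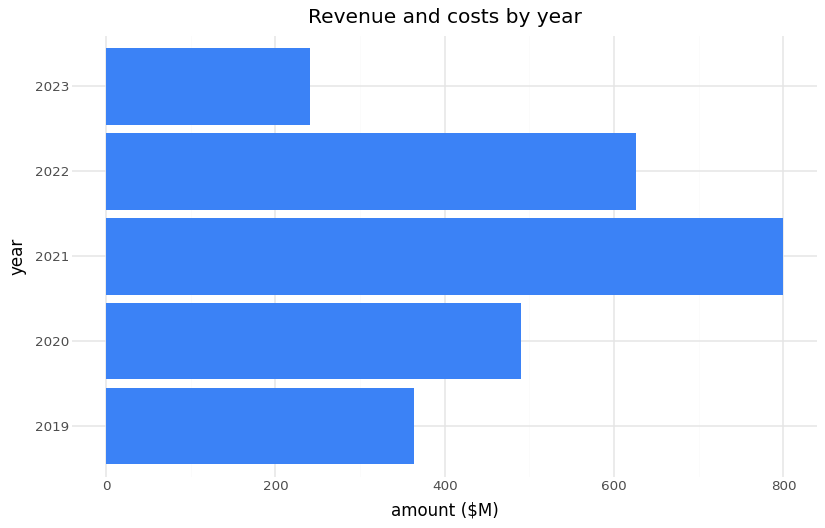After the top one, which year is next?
Top 3: 2021 ≈ 800, 2022 ≈ 600, 2020 ≈ 500.

2022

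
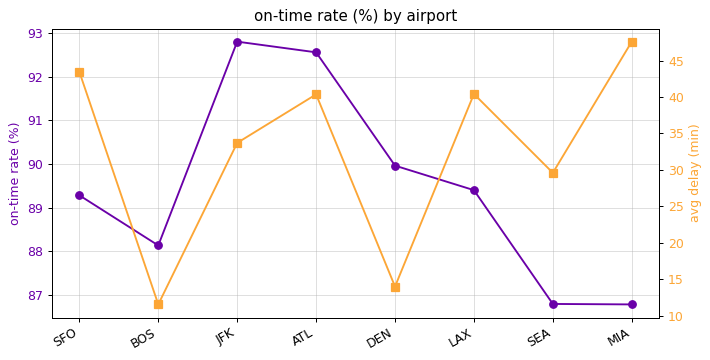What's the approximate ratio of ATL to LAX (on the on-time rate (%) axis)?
≈ 1.04×

ATL ≈ 93, LAX ≈ 89; 93/89 ≈ 1.04.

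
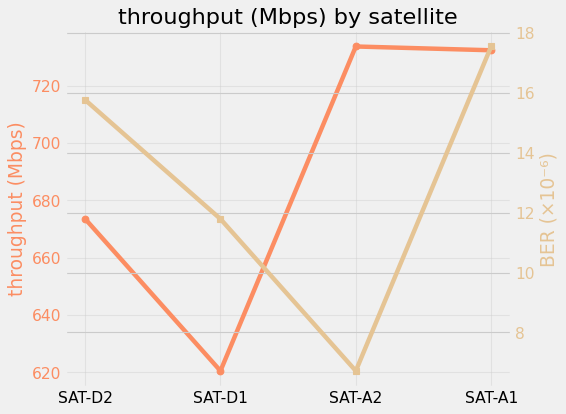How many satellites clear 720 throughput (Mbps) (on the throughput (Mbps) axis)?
Above 720: SAT-A2, SAT-A1.

2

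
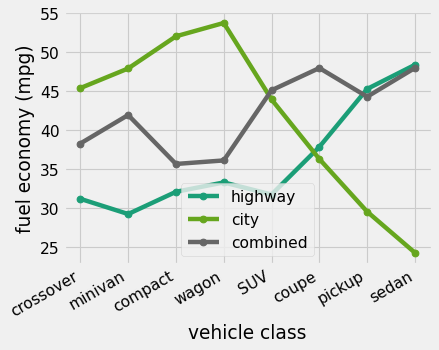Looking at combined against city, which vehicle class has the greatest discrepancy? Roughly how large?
sedan: combined ≈ 50, city ≈ 25 → gap ≈ 25. Next-largest (wagon) is only ≈ 20.

sedan, ≈ 25 mpg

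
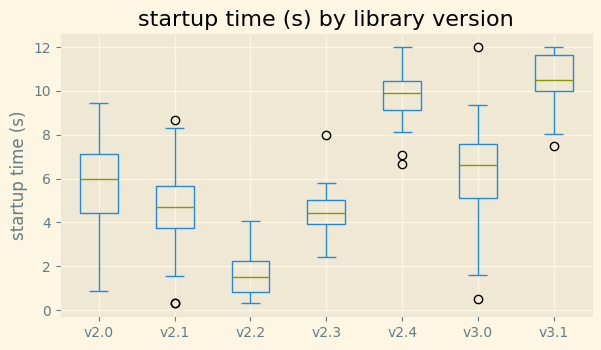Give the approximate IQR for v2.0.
Q3 ≈ 7, Q1 ≈ 4; IQR ≈ 3.

≈ 3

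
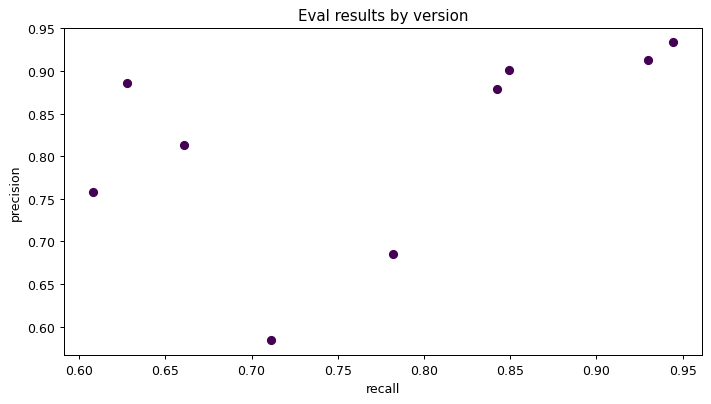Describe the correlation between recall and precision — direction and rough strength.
Points are positively correlated; moderate (|r| ≈ 0.5).

positive, moderate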